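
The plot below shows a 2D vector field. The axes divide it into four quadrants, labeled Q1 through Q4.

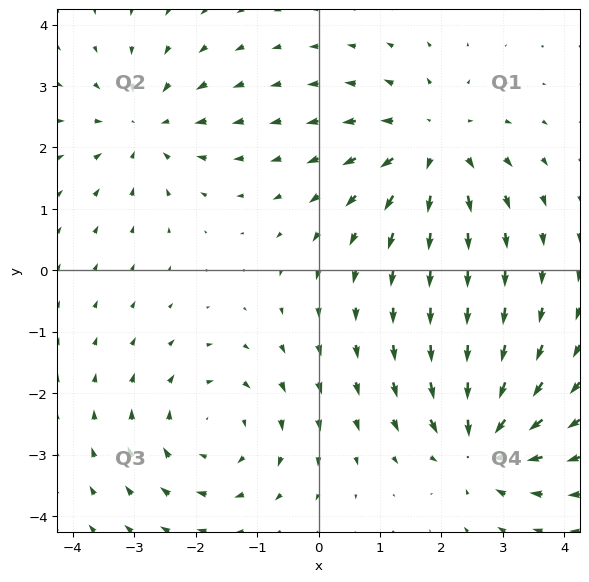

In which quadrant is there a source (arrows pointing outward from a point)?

Q1

The source sits at approximately (1.9, 2.0), which lies in quadrant Q1. The divergence there is about +5, positive as expected for a source.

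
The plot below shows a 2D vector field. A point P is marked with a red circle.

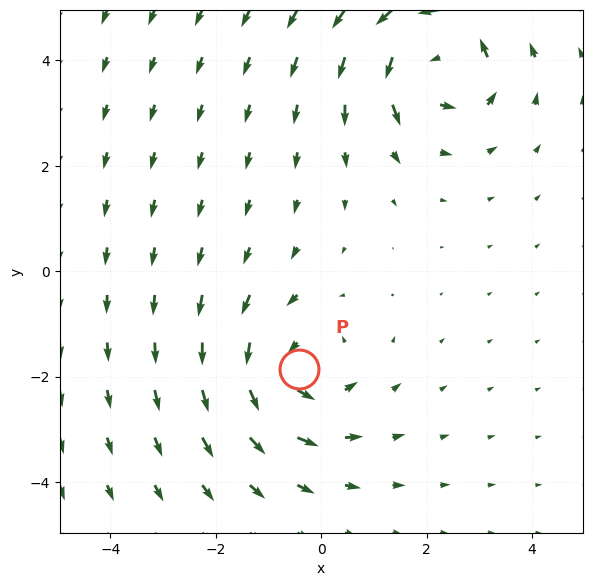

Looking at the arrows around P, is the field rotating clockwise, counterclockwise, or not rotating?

Near P at (-0.4, -1.9) the arrows circulate counterclockwise. The curl (z-component) there is about +4; positive curl means counterclockwise rotation.

counterclockwise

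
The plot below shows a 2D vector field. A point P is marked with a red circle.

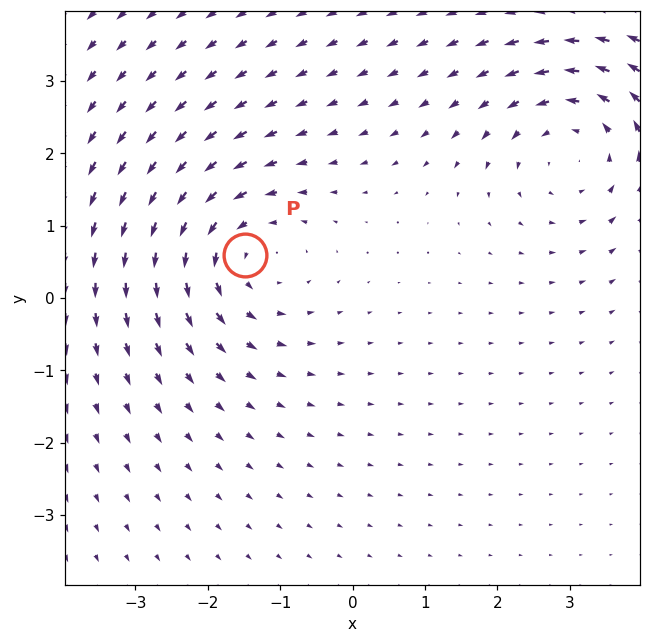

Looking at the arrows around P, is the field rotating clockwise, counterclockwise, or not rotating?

Near P at (-1.5, 0.6) the arrows circulate counterclockwise. The curl (z-component) there is about +4; positive curl means counterclockwise rotation.

counterclockwise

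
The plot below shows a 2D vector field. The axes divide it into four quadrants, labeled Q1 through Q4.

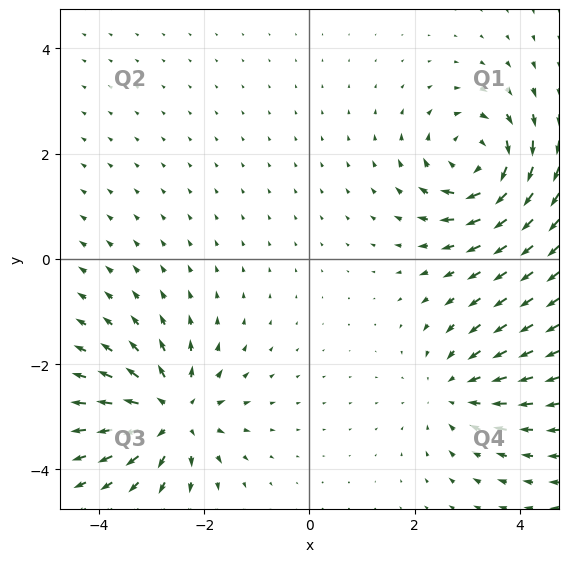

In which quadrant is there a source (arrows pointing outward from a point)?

The source sits at approximately (-2.6, -3.0), which lies in quadrant Q3. The divergence there is about +6, positive as expected for a source.

Q3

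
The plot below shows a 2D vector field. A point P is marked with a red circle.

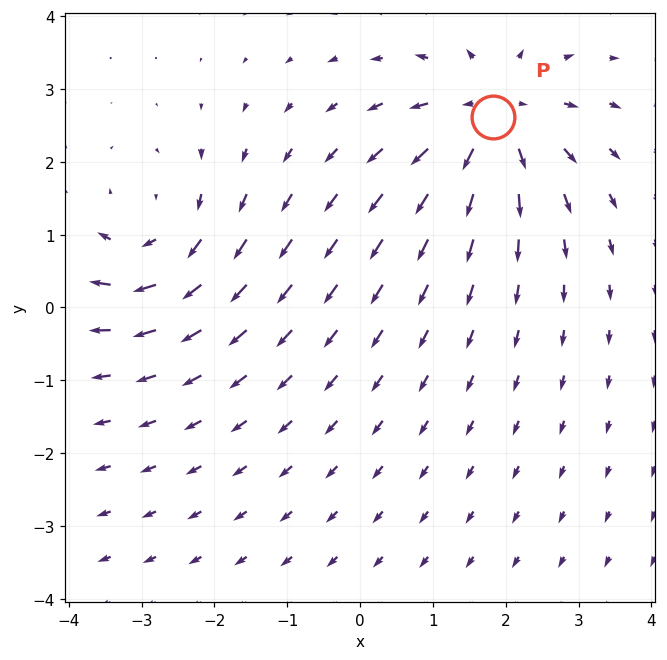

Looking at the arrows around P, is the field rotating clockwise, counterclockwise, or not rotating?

not rotating

Near P at (1.8, 2.6) the arrows show no circulation. The curl there is ≈0.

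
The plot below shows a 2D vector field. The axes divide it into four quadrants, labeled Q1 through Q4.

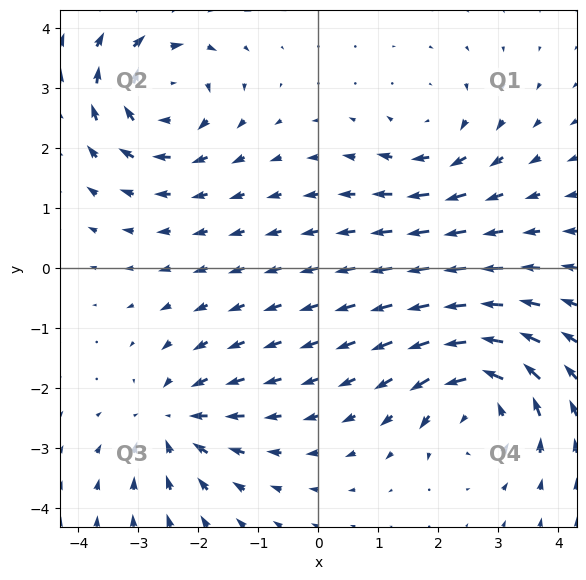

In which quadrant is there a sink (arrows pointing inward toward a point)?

The sink sits at approximately (-2.4, -2.5), which lies in quadrant Q3. The divergence there is about -5, negative as expected for a sink.

Q3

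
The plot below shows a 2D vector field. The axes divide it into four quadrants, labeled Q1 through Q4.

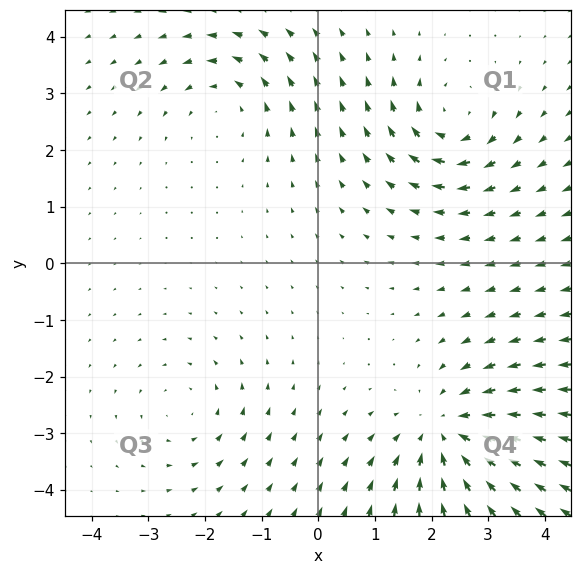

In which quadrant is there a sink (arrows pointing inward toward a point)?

The sink sits at approximately (2.3, -3.0), which lies in quadrant Q4. The divergence there is about -4, negative as expected for a sink.

Q4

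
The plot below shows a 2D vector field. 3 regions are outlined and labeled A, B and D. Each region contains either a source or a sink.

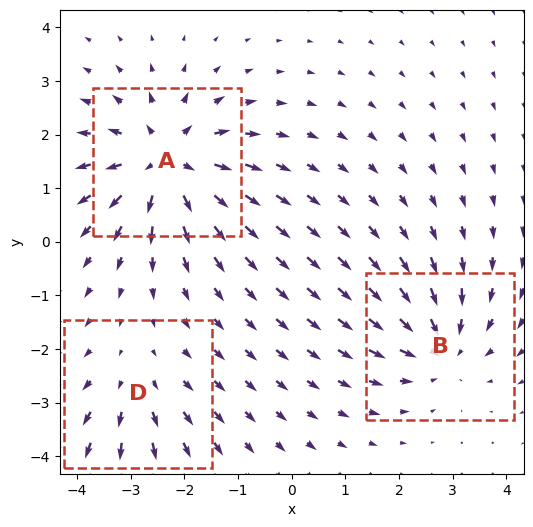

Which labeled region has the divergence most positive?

A

Divergence at each region's feature centre — A: about +5, B: about -4, D: about +2. Region A is most positive.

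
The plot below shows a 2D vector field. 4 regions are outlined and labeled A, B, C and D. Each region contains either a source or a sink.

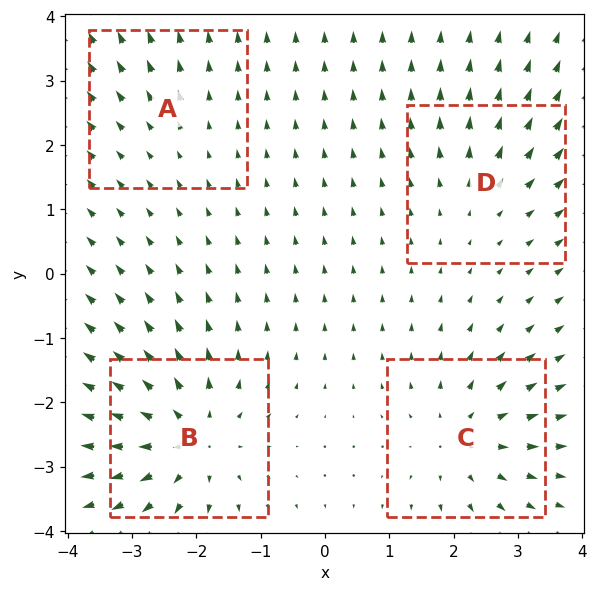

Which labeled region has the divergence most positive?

Divergence at each region's feature centre — A: about +2, B: about +7, C: about +5, D: about +3. Region B is most positive.

B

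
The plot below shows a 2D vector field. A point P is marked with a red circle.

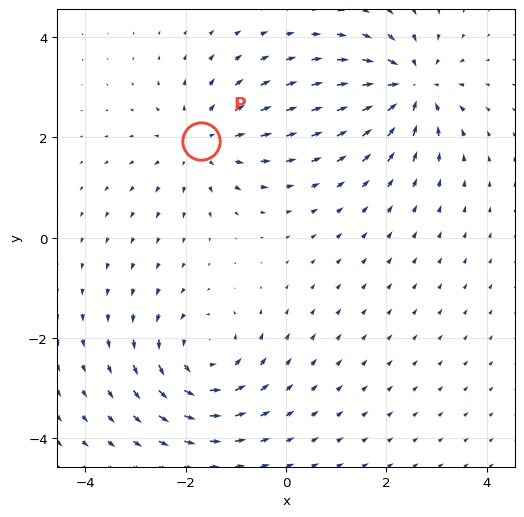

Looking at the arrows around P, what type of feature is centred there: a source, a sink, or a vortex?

At P (-1.7, 1.9) the arrows spread outward. Divergence about +3, curl ≈0 — positive divergence with near-zero curl is a source.

source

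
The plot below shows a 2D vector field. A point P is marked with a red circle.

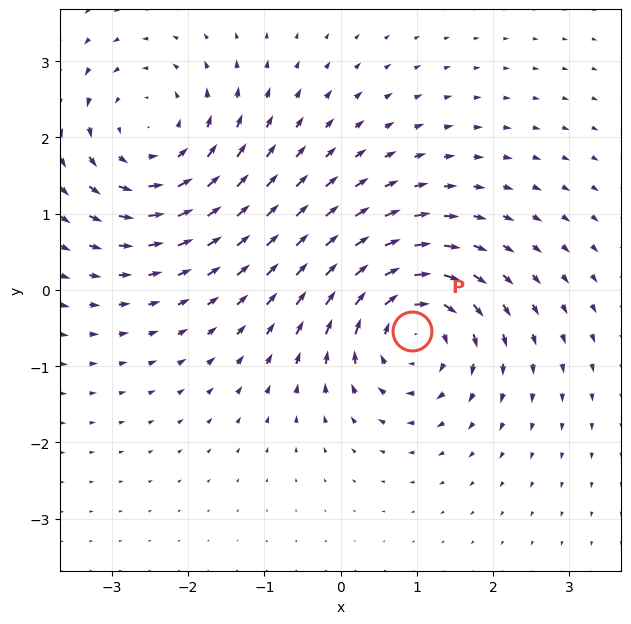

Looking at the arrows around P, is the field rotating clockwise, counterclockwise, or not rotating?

clockwise

Near P at (0.9, -0.5) the arrows circulate clockwise. The curl (z-component) there is about -5; negative curl means clockwise rotation.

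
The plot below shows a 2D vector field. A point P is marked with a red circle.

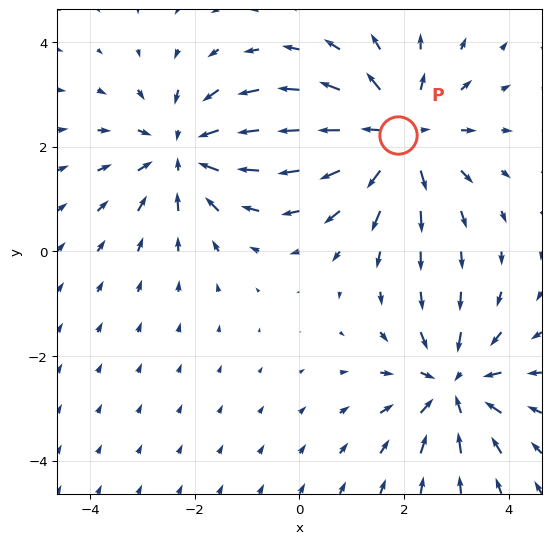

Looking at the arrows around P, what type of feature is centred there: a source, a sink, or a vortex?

At P (1.9, 2.2) the arrows spread outward. Divergence about +5, curl ≈0 — positive divergence with near-zero curl is a source.

source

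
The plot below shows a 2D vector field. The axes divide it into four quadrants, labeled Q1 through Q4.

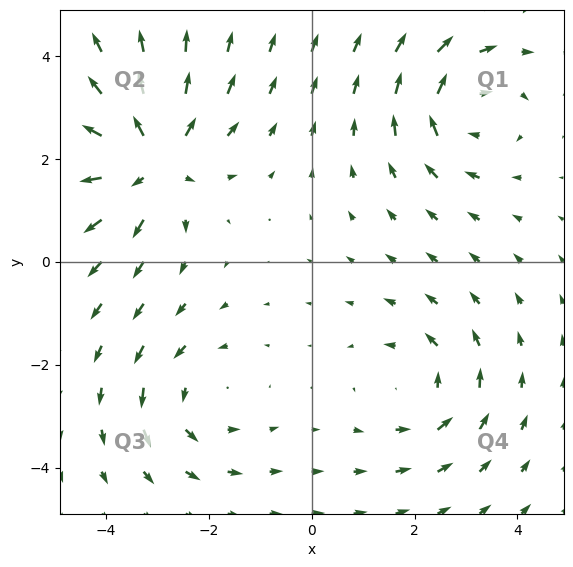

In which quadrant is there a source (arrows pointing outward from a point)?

Q2

The source sits at approximately (-3.1, 2.0), which lies in quadrant Q2. The divergence there is about +4, positive as expected for a source.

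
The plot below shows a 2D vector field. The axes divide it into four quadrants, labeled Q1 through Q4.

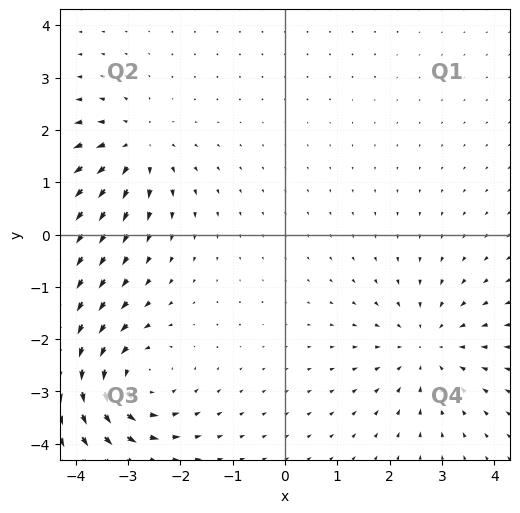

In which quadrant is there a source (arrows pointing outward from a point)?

The source sits at approximately (-2.8, 1.7), which lies in quadrant Q2. The divergence there is about +4, positive as expected for a source.

Q2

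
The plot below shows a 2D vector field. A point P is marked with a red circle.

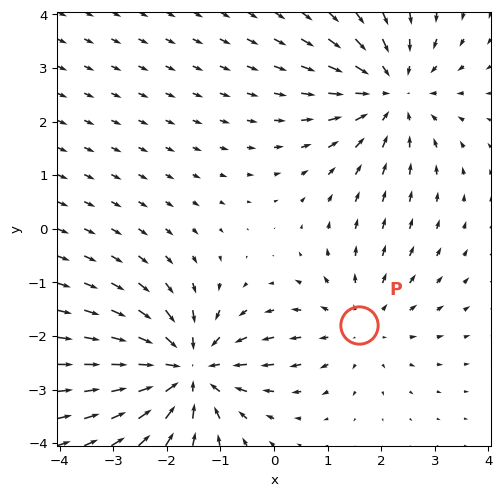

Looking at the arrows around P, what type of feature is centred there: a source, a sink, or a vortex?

At P (1.6, -1.8) the arrows spread outward. Divergence about +2, curl ≈0 — positive divergence with near-zero curl is a source.

source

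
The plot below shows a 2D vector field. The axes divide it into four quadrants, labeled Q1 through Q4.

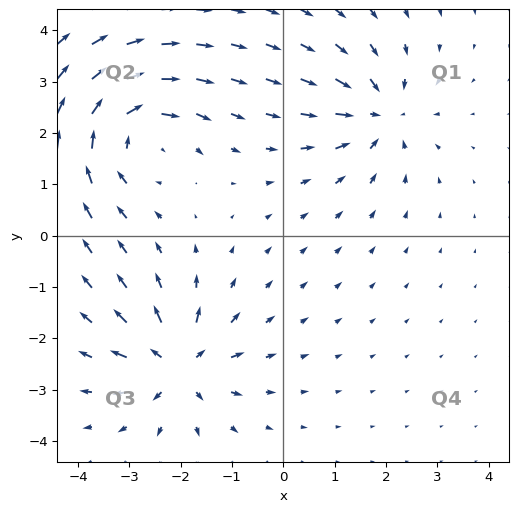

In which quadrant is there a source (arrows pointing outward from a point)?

The source sits at approximately (-2.1, -2.5), which lies in quadrant Q3. The divergence there is about +6, positive as expected for a source.

Q3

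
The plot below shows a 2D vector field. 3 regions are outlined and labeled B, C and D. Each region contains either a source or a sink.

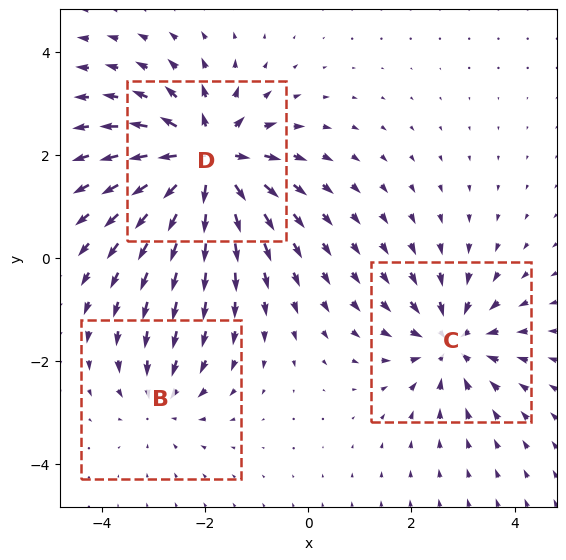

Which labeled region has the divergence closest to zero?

B

Divergence at each region's feature centre — B: about -2, C: about -4, D: about +6. Region B is closest to zero.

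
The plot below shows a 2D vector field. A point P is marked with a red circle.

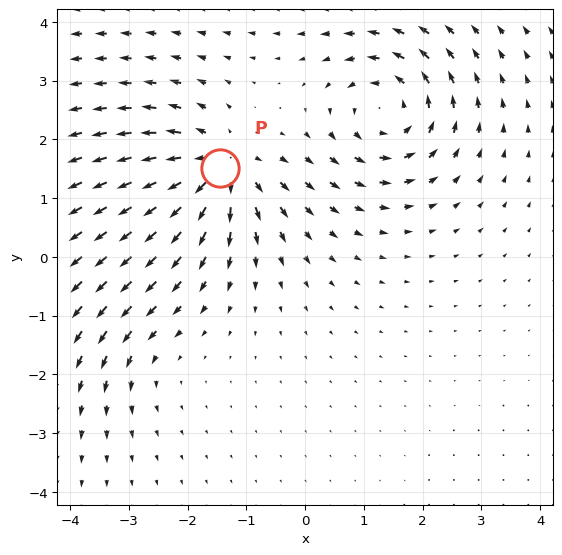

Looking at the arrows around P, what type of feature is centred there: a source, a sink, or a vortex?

source

At P (-1.5, 1.5) the arrows spread outward. Divergence about +7, curl ≈0 — positive divergence with near-zero curl is a source.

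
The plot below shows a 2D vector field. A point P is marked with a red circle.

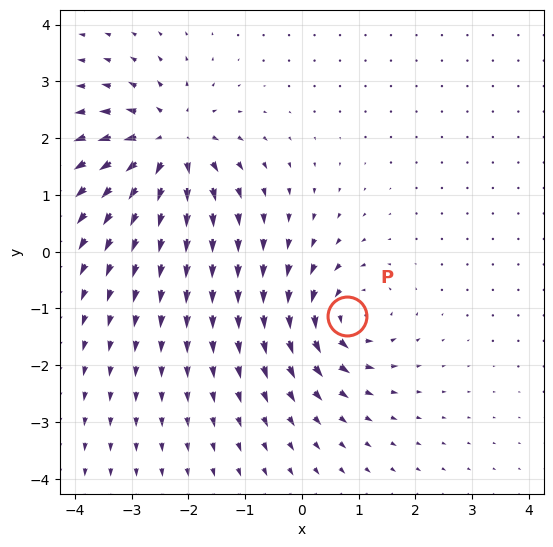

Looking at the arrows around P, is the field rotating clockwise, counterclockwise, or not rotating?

Near P at (0.8, -1.1) the arrows circulate counterclockwise. The curl (z-component) there is about +5; positive curl means counterclockwise rotation.

counterclockwise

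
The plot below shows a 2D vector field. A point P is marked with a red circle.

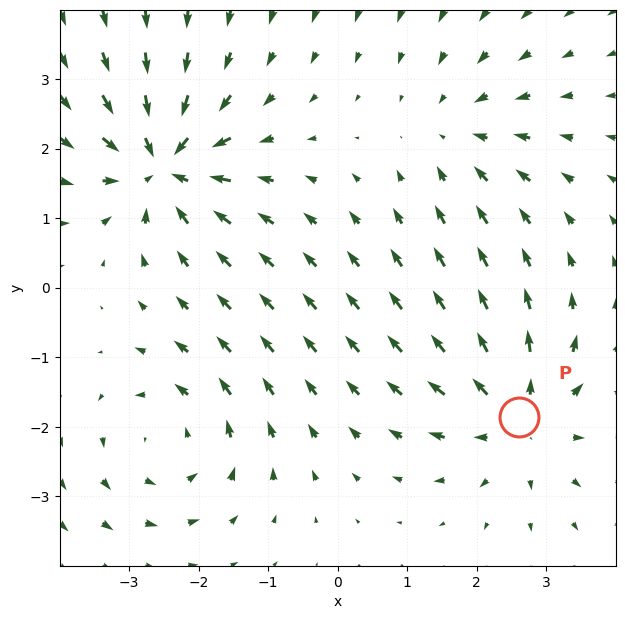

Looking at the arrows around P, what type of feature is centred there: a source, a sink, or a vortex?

At P (2.6, -1.9) the arrows spread outward. Divergence about +4, curl ≈0 — positive divergence with near-zero curl is a source.

source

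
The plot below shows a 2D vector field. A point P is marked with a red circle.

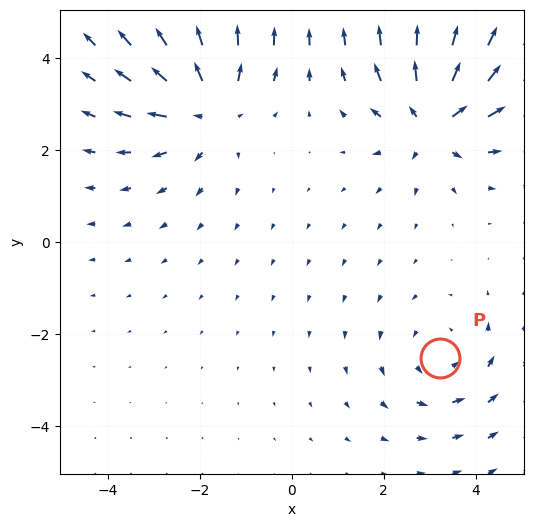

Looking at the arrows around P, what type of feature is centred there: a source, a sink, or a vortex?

vortex

At P (3.2, -2.5) the arrows circulate counterclockwise. Divergence ≈0, curl about +2 — near-zero divergence with nonzero curl is a vortex.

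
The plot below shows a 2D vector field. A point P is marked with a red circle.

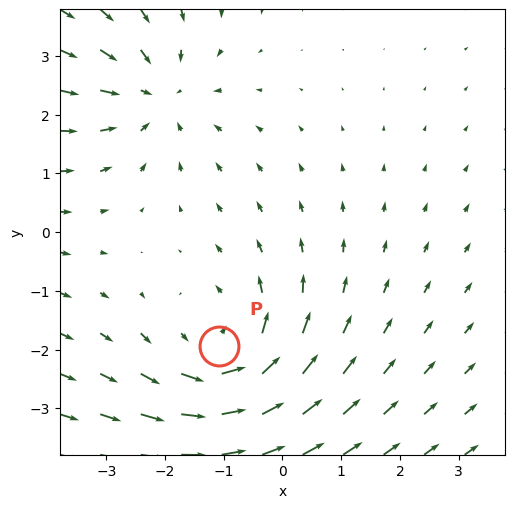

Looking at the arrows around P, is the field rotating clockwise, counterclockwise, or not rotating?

Near P at (-1.1, -1.9) the arrows circulate counterclockwise. The curl (z-component) there is about +3; positive curl means counterclockwise rotation.

counterclockwise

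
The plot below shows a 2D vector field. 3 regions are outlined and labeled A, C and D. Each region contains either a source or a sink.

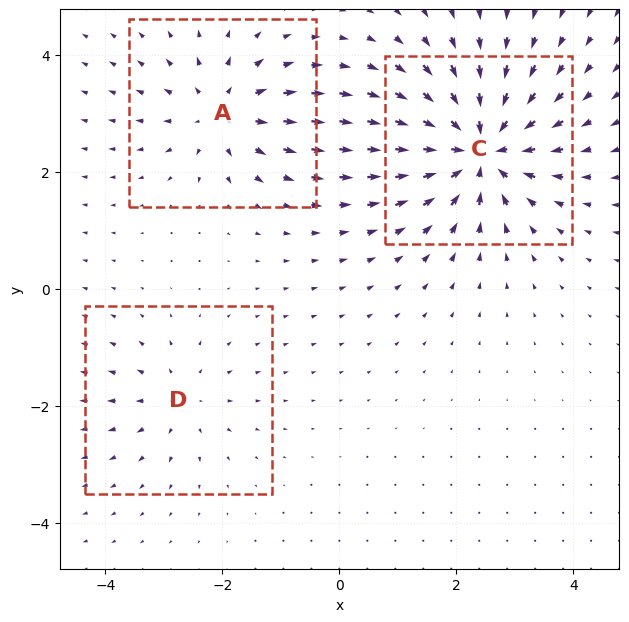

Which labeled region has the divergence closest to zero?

D

Divergence at each region's feature centre — A: about +4, C: about -6, D: about +2. Region D is closest to zero.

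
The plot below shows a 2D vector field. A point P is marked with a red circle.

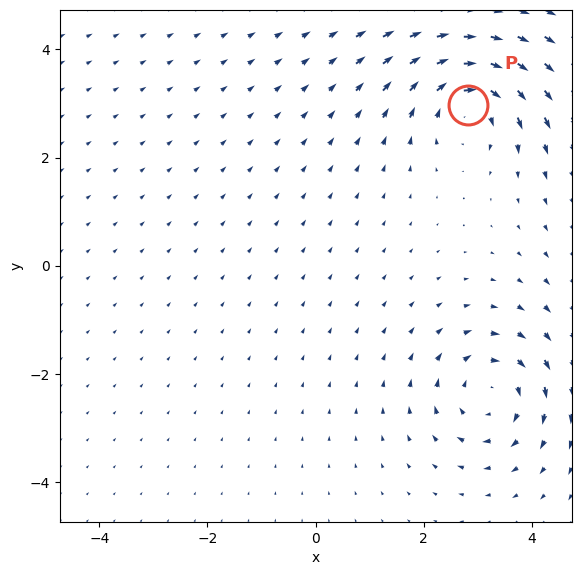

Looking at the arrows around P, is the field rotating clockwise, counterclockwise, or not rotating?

Near P at (2.8, 3.0) the arrows circulate clockwise. The curl (z-component) there is about -6; negative curl means clockwise rotation.

clockwise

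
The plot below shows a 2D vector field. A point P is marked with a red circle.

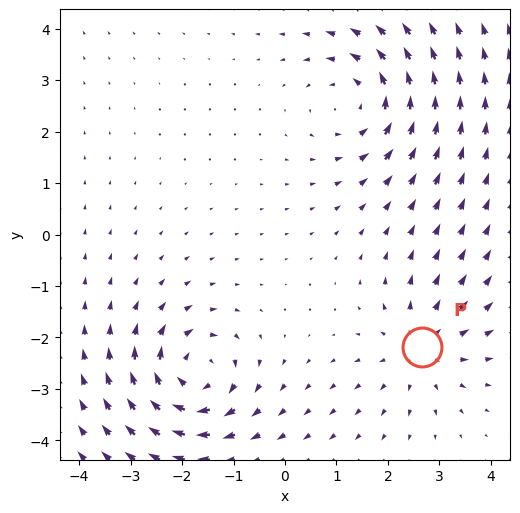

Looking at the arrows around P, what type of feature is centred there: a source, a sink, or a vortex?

At P (2.7, -2.2) the arrows spread outward. Divergence about +4, curl ≈0 — positive divergence with near-zero curl is a source.

source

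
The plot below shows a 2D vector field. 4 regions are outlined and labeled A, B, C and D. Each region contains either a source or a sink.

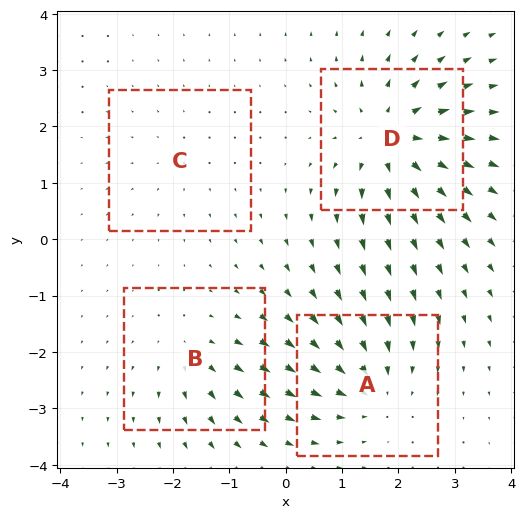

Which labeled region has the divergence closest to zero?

Divergence at each region's feature centre — A: about -5, B: about +4, C: about +2, D: about +7. Region C is closest to zero.

C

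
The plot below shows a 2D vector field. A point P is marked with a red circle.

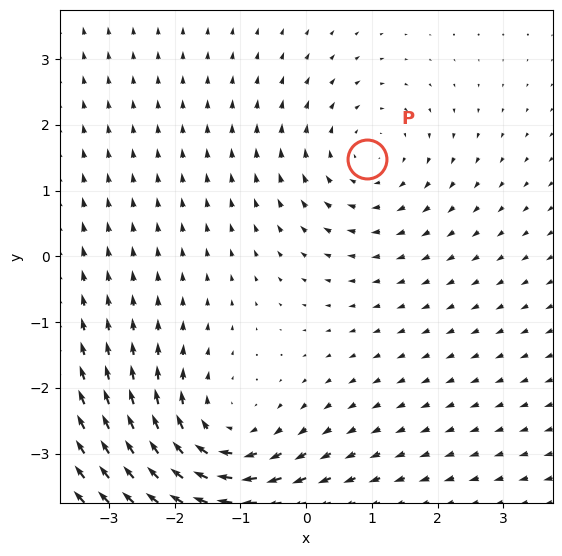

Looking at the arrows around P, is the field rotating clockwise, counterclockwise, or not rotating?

clockwise

Near P at (0.9, 1.5) the arrows circulate clockwise. The curl (z-component) there is about -2; negative curl means clockwise rotation.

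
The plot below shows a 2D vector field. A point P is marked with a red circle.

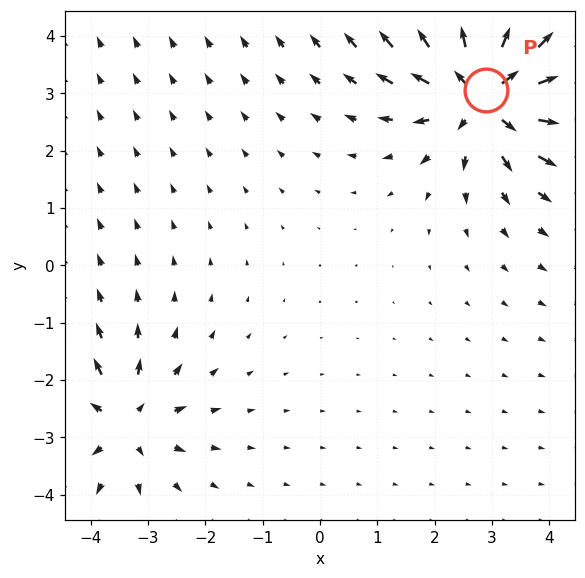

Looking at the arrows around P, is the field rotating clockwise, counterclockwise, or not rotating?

Near P at (2.9, 3.1) the arrows show no circulation. The curl there is ≈0.

not rotating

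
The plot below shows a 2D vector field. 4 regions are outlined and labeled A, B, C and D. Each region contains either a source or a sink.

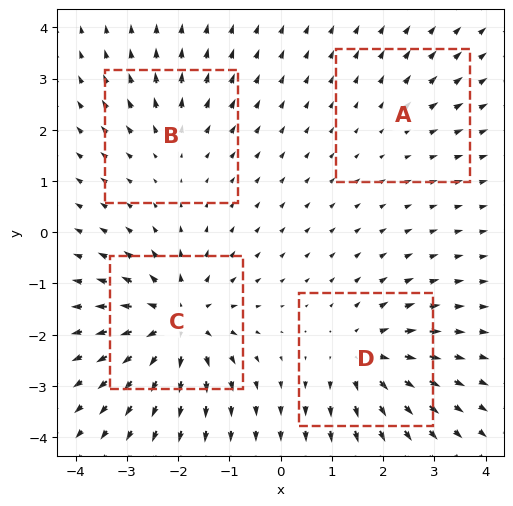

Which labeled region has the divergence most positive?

C

Divergence at each region's feature centre — A: about +2, B: about +3, C: about +7, D: about +5. Region C is most positive.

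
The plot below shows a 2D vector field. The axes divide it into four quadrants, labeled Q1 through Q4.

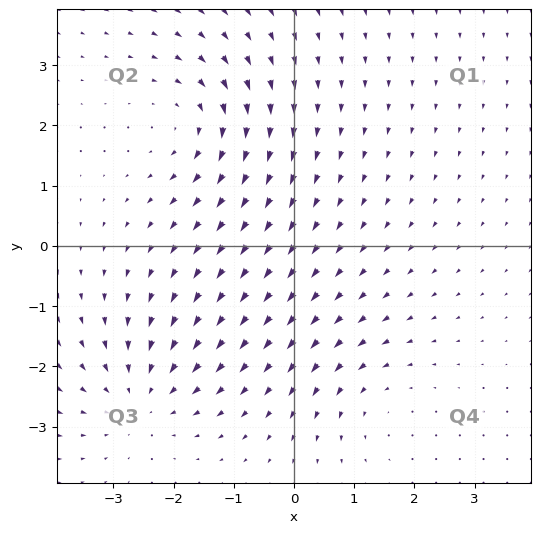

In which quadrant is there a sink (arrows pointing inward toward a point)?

The sink sits at approximately (-2.6, -2.5), which lies in quadrant Q3. The divergence there is about -3, negative as expected for a sink.

Q3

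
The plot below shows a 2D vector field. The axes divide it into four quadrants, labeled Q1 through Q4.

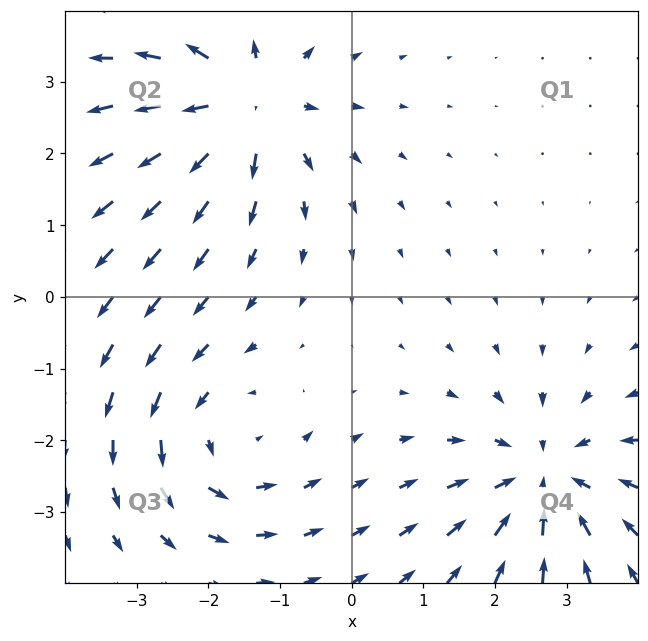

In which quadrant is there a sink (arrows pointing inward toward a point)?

The sink sits at approximately (2.7, -2.5), which lies in quadrant Q4. The divergence there is about -5, negative as expected for a sink.

Q4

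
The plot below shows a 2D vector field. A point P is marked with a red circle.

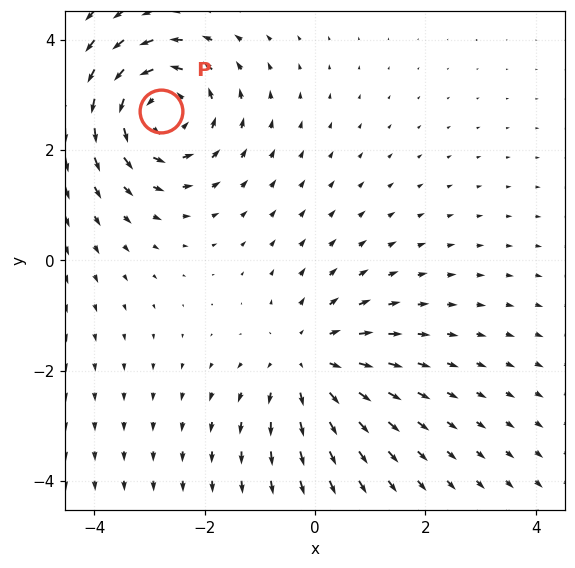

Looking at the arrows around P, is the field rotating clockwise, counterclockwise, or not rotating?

Near P at (-2.8, 2.7) the arrows circulate counterclockwise. The curl (z-component) there is about +4; positive curl means counterclockwise rotation.

counterclockwise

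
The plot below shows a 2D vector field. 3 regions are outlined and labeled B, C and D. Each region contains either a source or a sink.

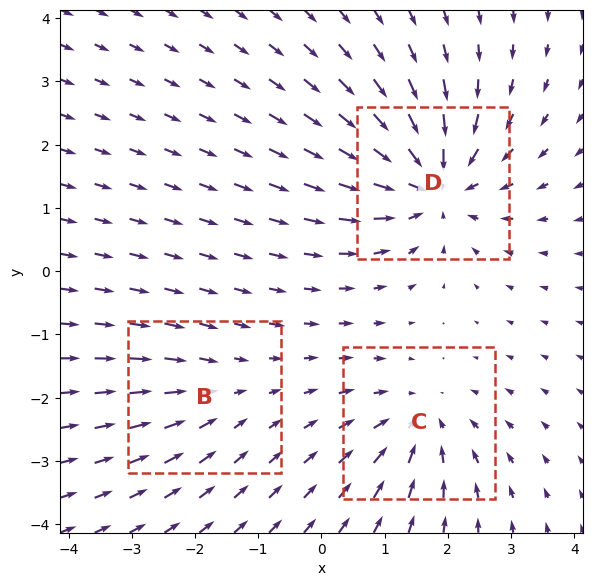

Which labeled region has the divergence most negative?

Divergence at each region's feature centre — B: about -2, C: about -3, D: about -5. Region D is most negative.

D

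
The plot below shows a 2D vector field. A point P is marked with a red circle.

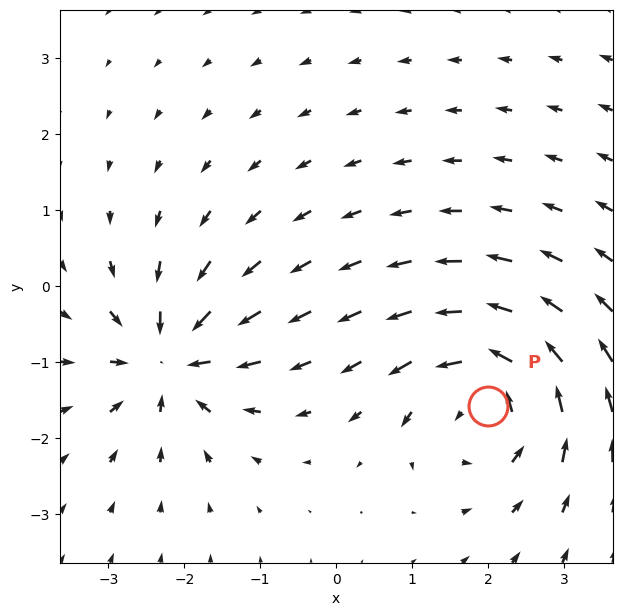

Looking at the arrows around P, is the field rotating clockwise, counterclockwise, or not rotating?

counterclockwise

Near P at (2.0, -1.6) the arrows circulate counterclockwise. The curl (z-component) there is about +6; positive curl means counterclockwise rotation.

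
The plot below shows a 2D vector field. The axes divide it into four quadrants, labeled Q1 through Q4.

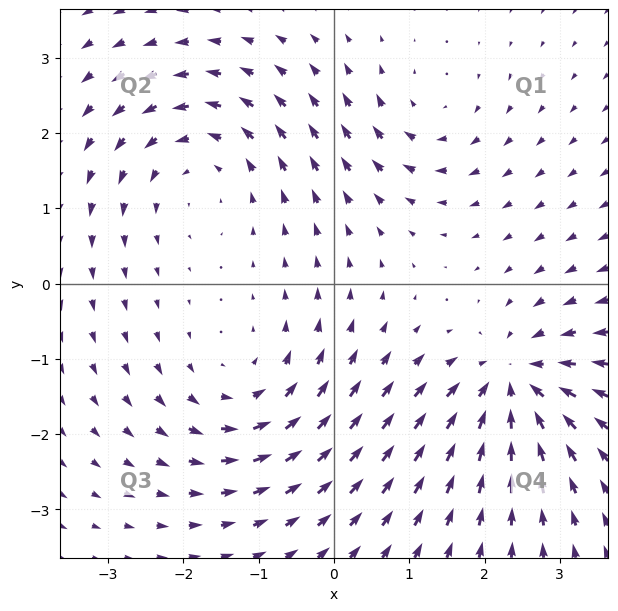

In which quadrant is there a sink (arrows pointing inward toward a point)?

Q4

The sink sits at approximately (2.4, -1.3), which lies in quadrant Q4. The divergence there is about -6, negative as expected for a sink.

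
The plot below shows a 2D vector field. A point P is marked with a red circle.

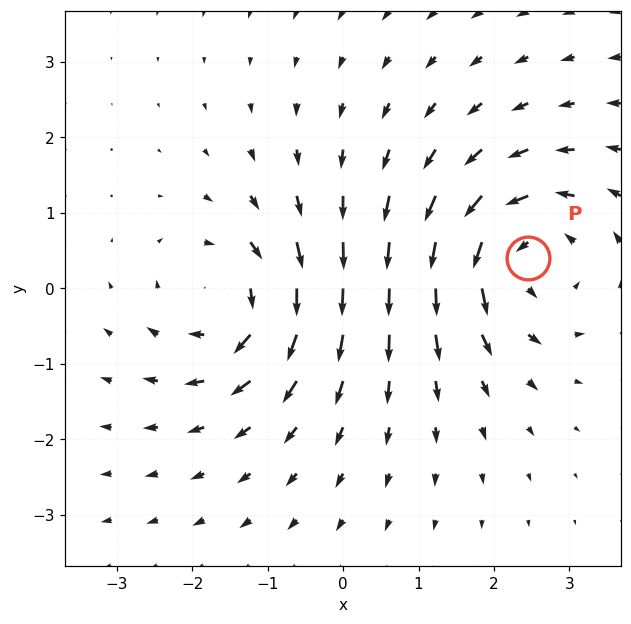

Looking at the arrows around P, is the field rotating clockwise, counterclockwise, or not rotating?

counterclockwise

Near P at (2.5, 0.4) the arrows circulate counterclockwise. The curl (z-component) there is about +4; positive curl means counterclockwise rotation.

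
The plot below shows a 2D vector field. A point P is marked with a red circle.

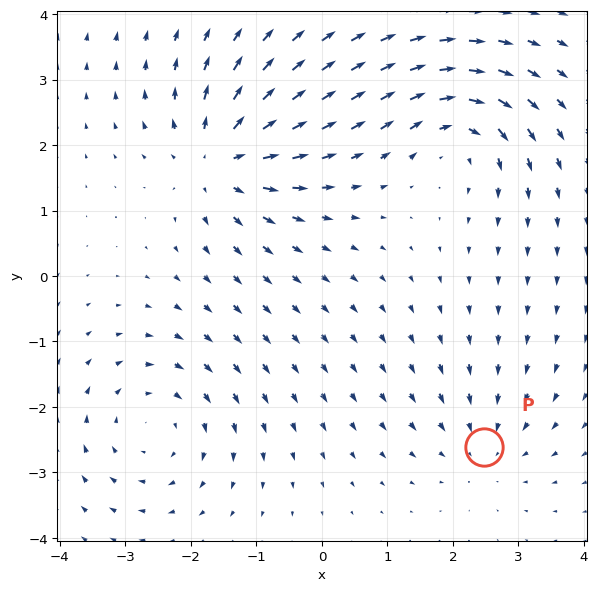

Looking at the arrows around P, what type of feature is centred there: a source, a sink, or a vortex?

At P (2.5, -2.6) the arrows converge inward. Divergence about -3, curl ≈0 — negative divergence with near-zero curl is a sink.

sink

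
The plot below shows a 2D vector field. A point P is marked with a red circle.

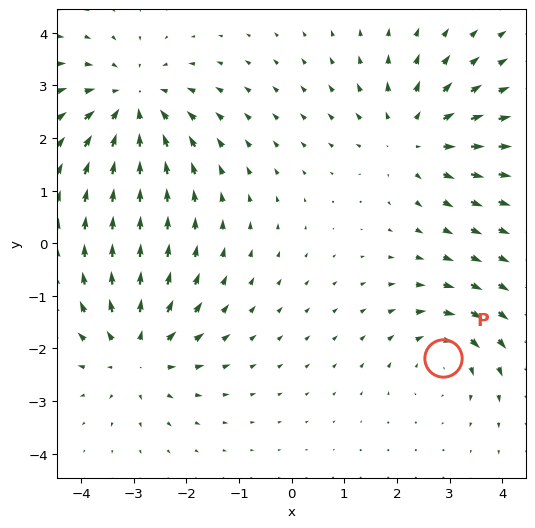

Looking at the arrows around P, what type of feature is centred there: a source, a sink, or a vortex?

At P (2.9, -2.2) the arrows circulate clockwise. Divergence ≈0, curl about -4 — near-zero divergence with nonzero curl is a vortex.

vortex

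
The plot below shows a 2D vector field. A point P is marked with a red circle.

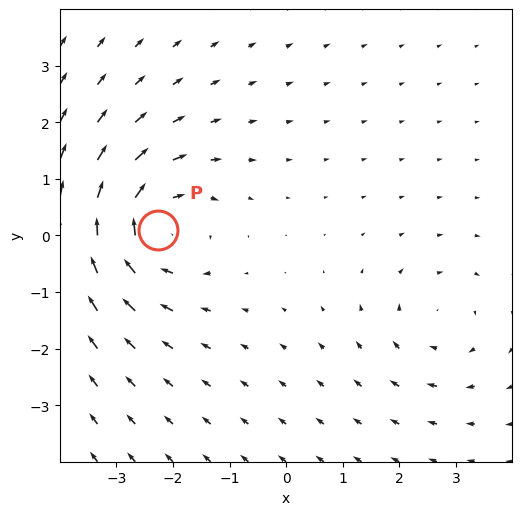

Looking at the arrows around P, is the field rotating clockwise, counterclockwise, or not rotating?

clockwise

Near P at (-2.3, 0.1) the arrows circulate clockwise. The curl (z-component) there is about -4; negative curl means clockwise rotation.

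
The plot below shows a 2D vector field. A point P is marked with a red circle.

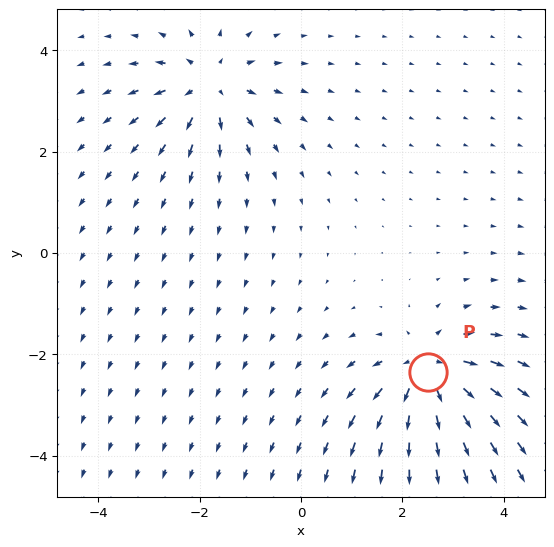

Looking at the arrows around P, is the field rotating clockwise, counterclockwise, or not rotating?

not rotating

Near P at (2.5, -2.3) the arrows show no circulation. The curl there is ≈0.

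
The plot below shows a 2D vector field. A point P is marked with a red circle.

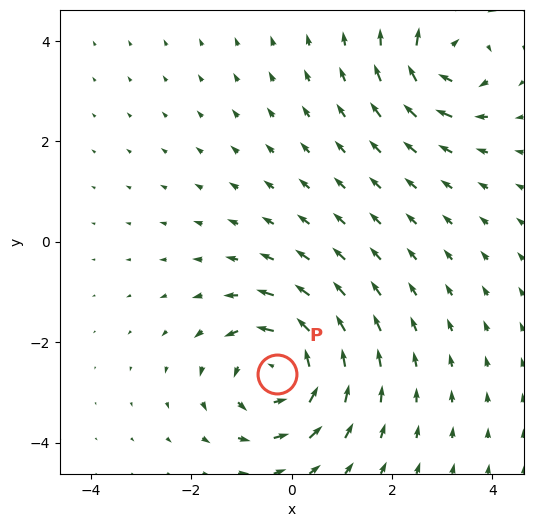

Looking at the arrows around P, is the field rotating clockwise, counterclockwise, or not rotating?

counterclockwise

Near P at (-0.3, -2.6) the arrows circulate counterclockwise. The curl (z-component) there is about +5; positive curl means counterclockwise rotation.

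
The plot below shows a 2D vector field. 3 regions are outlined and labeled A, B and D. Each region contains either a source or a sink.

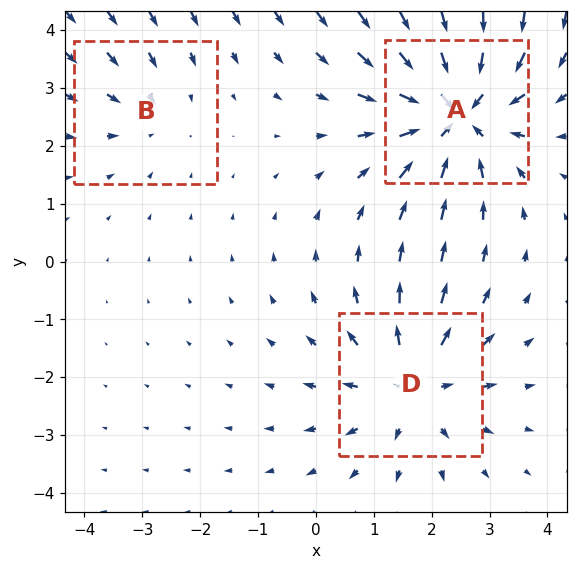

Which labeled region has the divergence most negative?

A

Divergence at each region's feature centre — A: about -5, B: about -2, D: about +3. Region A is most negative.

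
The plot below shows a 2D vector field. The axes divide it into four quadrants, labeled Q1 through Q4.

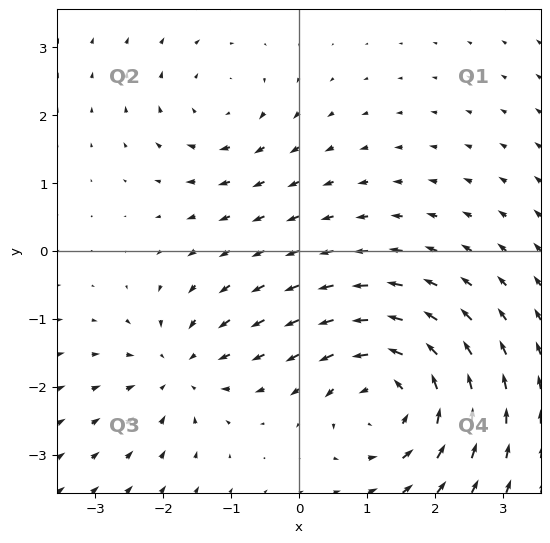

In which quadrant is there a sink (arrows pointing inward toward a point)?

The sink sits at approximately (-1.7, -1.7), which lies in quadrant Q3. The divergence there is about -4, negative as expected for a sink.

Q3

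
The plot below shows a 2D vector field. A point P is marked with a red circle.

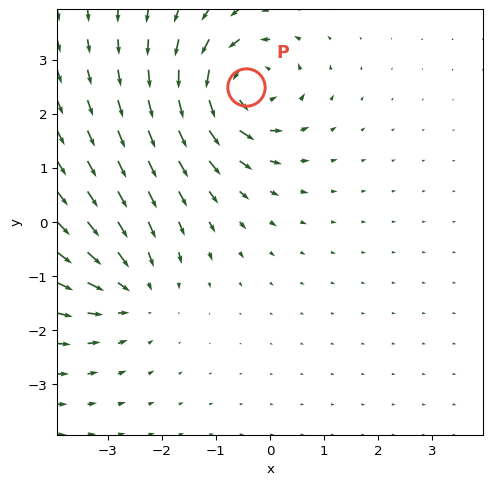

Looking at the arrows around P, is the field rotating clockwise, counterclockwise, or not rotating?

Near P at (-0.4, 2.5) the arrows circulate counterclockwise. The curl (z-component) there is about +6; positive curl means counterclockwise rotation.

counterclockwise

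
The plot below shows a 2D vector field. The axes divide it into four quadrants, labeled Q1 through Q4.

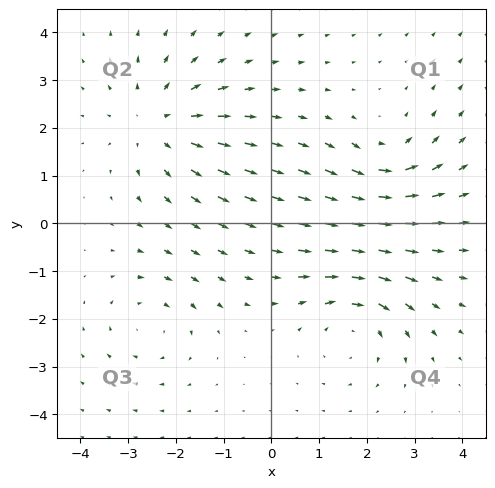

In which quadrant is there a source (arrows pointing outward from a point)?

Q2

The source sits at approximately (-2.4, 2.1), which lies in quadrant Q2. The divergence there is about +3, positive as expected for a source.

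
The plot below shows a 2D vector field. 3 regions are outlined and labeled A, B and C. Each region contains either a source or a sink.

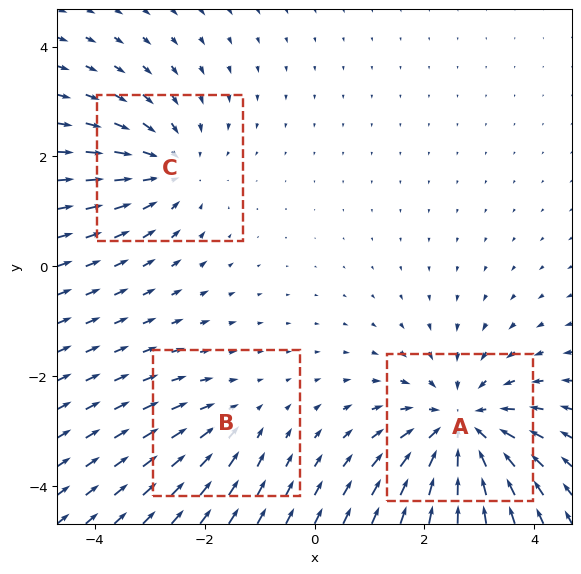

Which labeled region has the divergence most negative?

Divergence at each region's feature centre — A: about -4, B: about -2, C: about -3. Region A is most negative.

A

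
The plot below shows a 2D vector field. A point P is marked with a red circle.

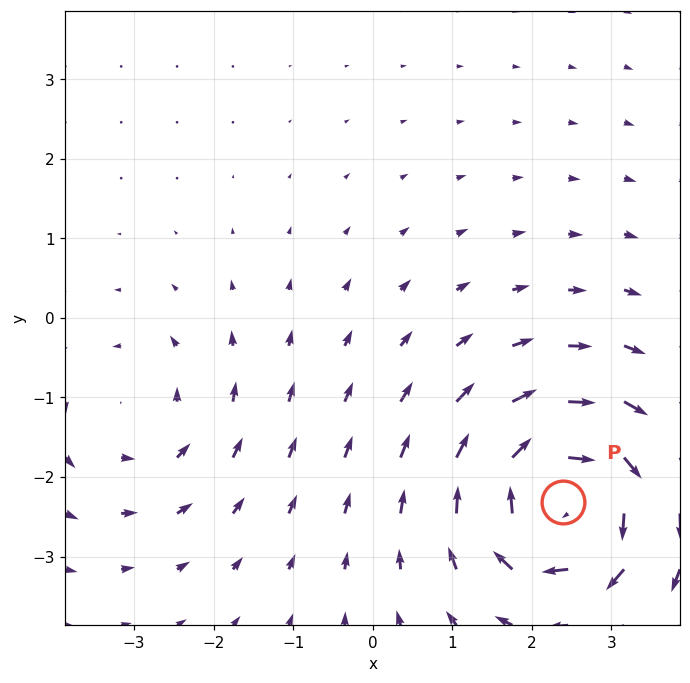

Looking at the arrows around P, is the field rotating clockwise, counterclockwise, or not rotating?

clockwise

Near P at (2.4, -2.3) the arrows circulate clockwise. The curl (z-component) there is about -7; negative curl means clockwise rotation.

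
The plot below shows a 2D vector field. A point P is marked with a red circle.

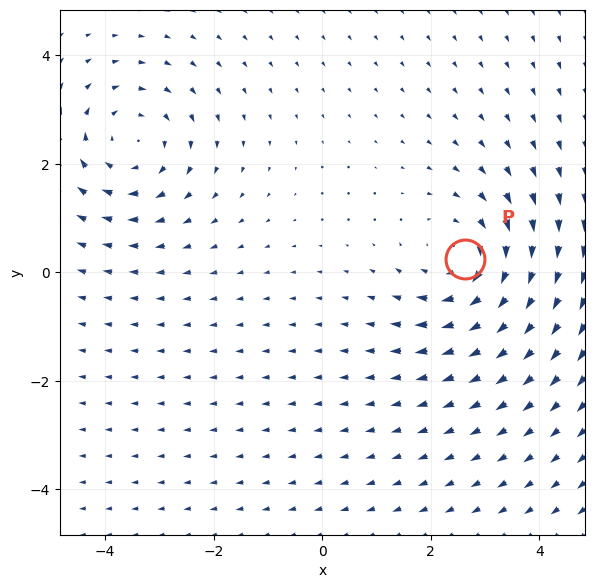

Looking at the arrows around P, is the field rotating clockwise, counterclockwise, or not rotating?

Near P at (2.6, 0.2) the arrows circulate clockwise. The curl (z-component) there is about -4; negative curl means clockwise rotation.

clockwise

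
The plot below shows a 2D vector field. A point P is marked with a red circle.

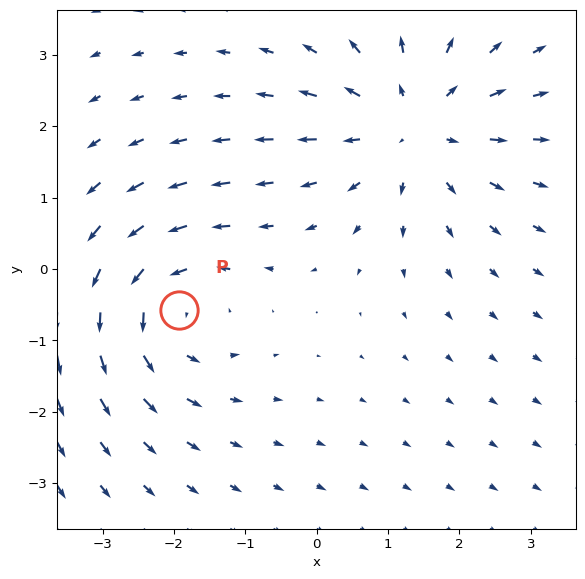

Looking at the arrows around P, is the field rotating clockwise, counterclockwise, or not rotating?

Near P at (-1.9, -0.6) the arrows circulate counterclockwise. The curl (z-component) there is about +3; positive curl means counterclockwise rotation.

counterclockwise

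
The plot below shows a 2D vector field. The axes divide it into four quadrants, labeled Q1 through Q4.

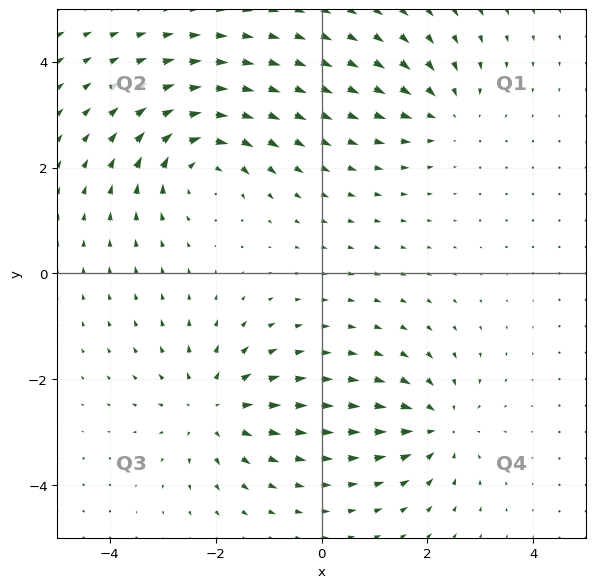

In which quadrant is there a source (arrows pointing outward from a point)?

The source sits at approximately (-2.0, -2.6), which lies in quadrant Q3. The divergence there is about +4, positive as expected for a source.

Q3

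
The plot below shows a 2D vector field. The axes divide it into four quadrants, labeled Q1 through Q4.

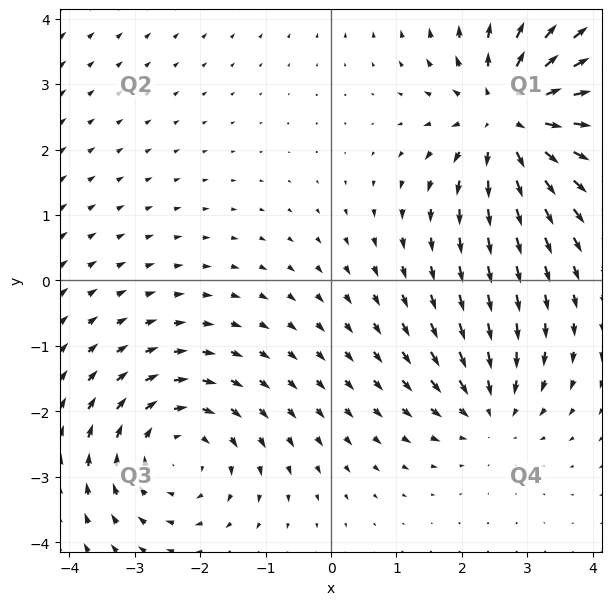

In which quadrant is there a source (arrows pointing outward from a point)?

The source sits at approximately (2.7, 2.5), which lies in quadrant Q1. The divergence there is about +5, positive as expected for a source.

Q1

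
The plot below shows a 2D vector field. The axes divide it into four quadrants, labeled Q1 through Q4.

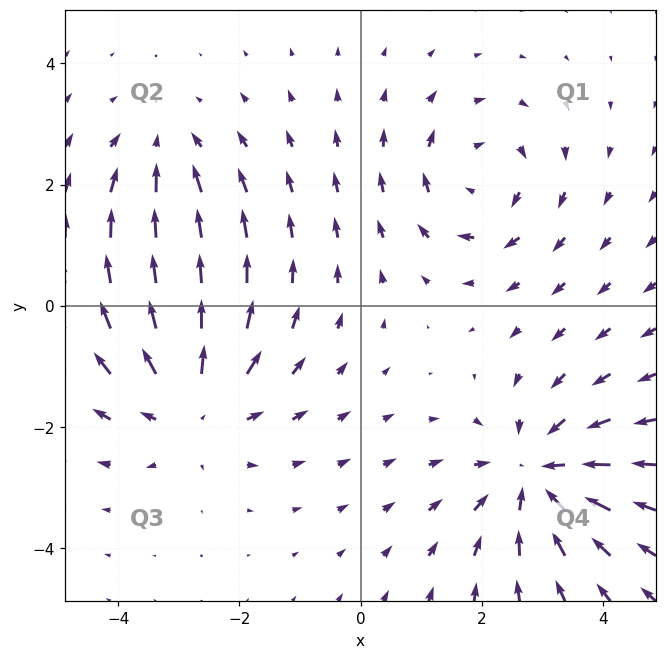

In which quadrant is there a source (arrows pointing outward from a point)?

Q3

The source sits at approximately (-2.8, -1.6), which lies in quadrant Q3. The divergence there is about +4, positive as expected for a source.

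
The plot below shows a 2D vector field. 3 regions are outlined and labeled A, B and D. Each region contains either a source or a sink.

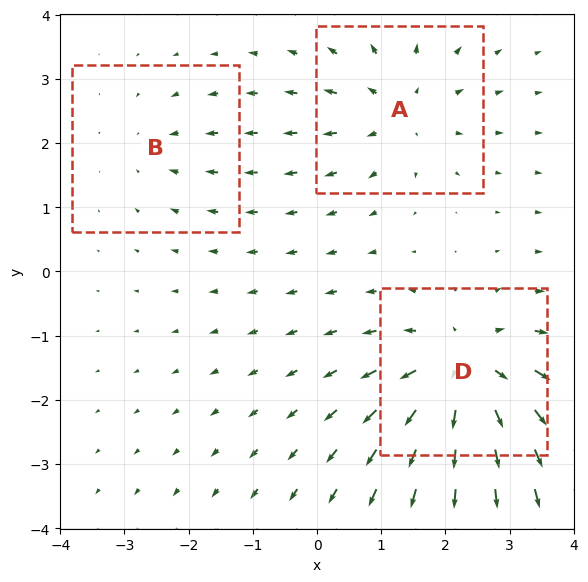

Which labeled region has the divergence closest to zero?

B

Divergence at each region's feature centre — A: about +3, B: about -2, D: about +5. Region B is closest to zero.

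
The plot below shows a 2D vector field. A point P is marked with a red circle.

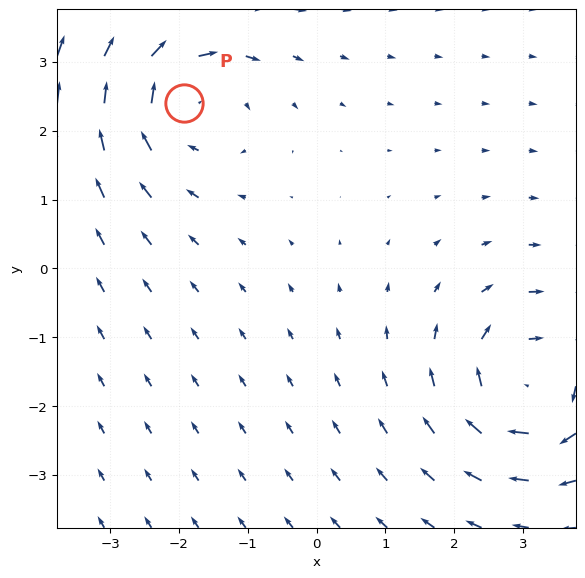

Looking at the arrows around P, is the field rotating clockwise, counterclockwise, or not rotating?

Near P at (-1.9, 2.4) the arrows circulate clockwise. The curl (z-component) there is about -3; negative curl means clockwise rotation.

clockwise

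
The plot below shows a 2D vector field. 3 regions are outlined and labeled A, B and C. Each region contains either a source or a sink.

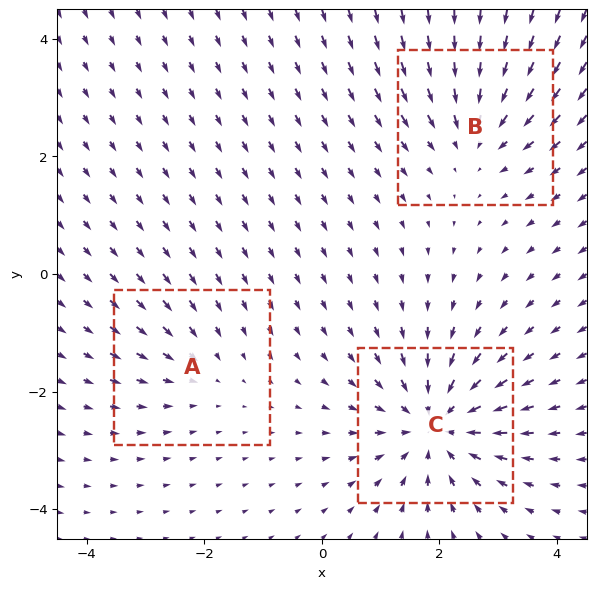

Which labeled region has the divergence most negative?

Divergence at each region's feature centre — A: about -2, B: about -3, C: about -5. Region C is most negative.

C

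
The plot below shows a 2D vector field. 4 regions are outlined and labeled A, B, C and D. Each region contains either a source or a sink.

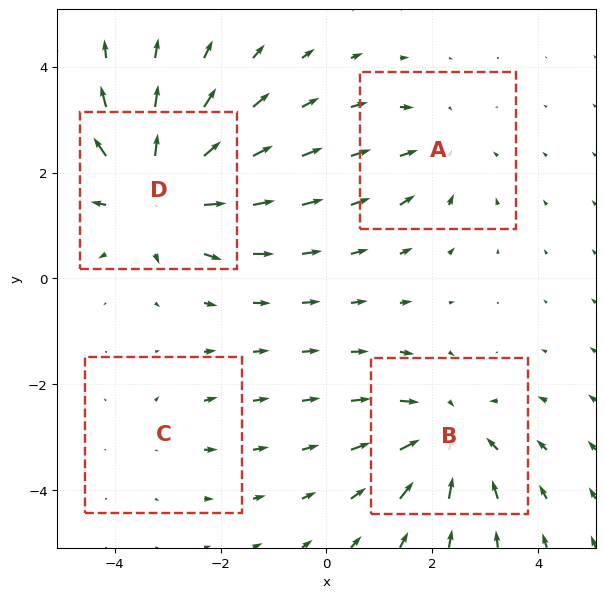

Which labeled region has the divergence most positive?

Divergence at each region's feature centre — A: about -3, B: about -5, C: about +2, D: about +6. Region D is most positive.

D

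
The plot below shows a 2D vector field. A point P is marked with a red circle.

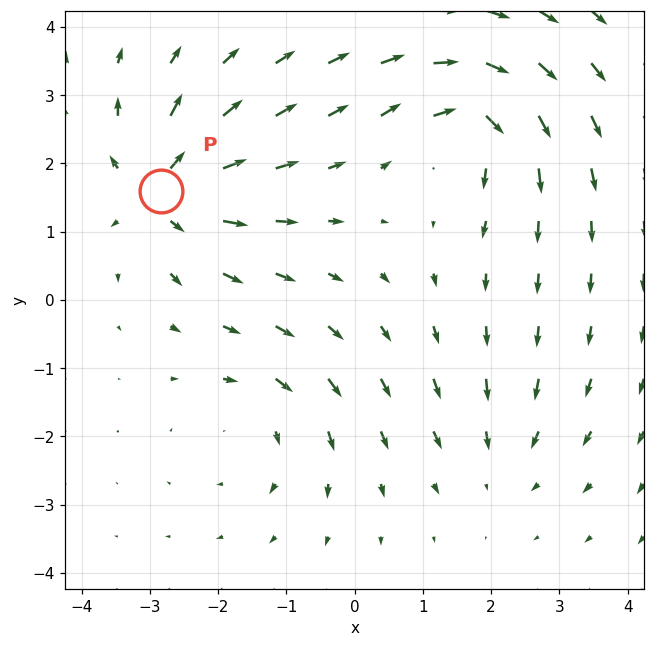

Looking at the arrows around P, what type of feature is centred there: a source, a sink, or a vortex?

source

At P (-2.8, 1.6) the arrows spread outward. Divergence about +6, curl ≈0 — positive divergence with near-zero curl is a source.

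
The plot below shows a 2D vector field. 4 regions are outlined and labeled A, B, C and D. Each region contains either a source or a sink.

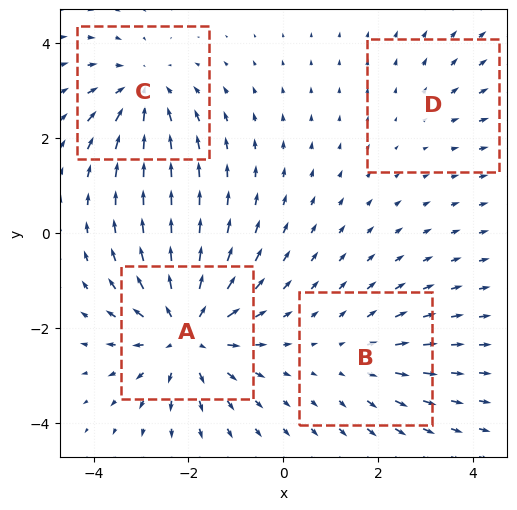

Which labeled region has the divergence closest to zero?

Divergence at each region's feature centre — A: about +6, B: about +3, C: about -4, D: about +2. Region D is closest to zero.

D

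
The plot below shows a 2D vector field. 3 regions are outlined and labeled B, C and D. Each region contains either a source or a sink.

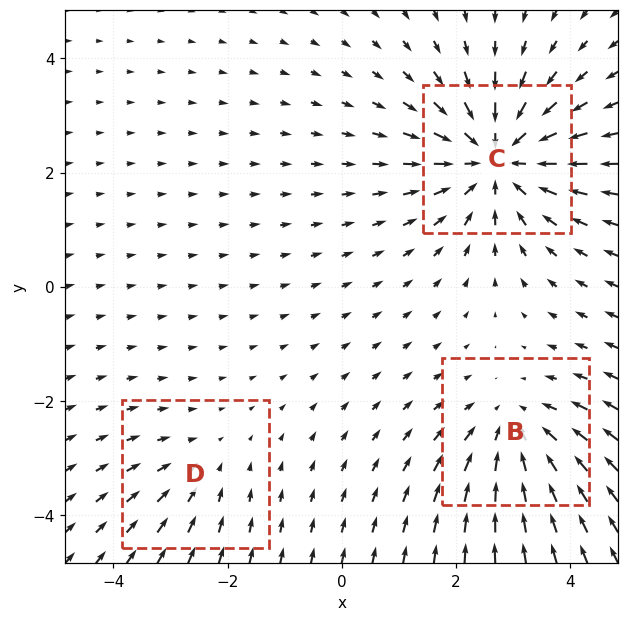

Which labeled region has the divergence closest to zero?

D

Divergence at each region's feature centre — B: about -3, C: about -5, D: about -2. Region D is closest to zero.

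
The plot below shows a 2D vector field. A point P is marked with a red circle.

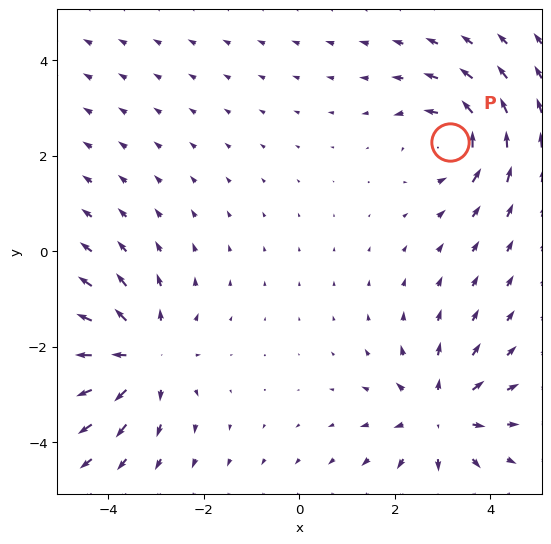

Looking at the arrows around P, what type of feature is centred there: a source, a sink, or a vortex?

At P (3.1, 2.3) the arrows circulate counterclockwise. Divergence ≈0, curl about +5 — near-zero divergence with nonzero curl is a vortex.

vortex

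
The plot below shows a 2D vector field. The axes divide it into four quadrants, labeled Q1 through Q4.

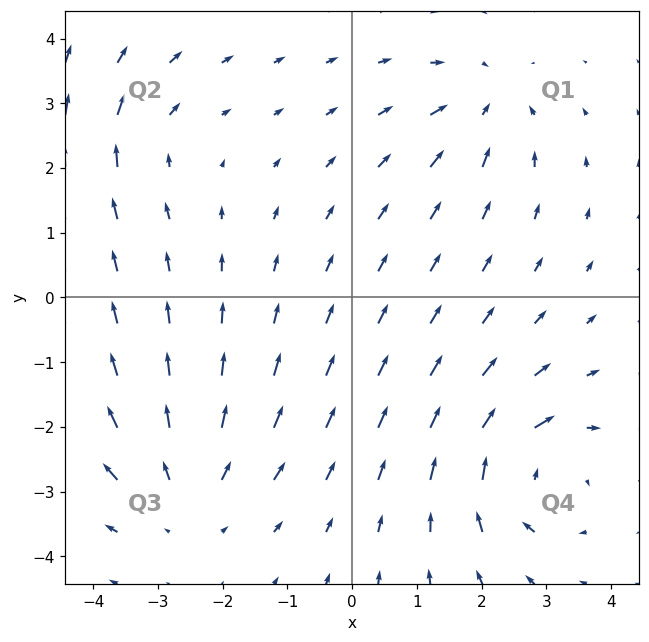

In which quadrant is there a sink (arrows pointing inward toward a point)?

The sink sits at approximately (2.1, 3.0), which lies in quadrant Q1. The divergence there is about -5, negative as expected for a sink.

Q1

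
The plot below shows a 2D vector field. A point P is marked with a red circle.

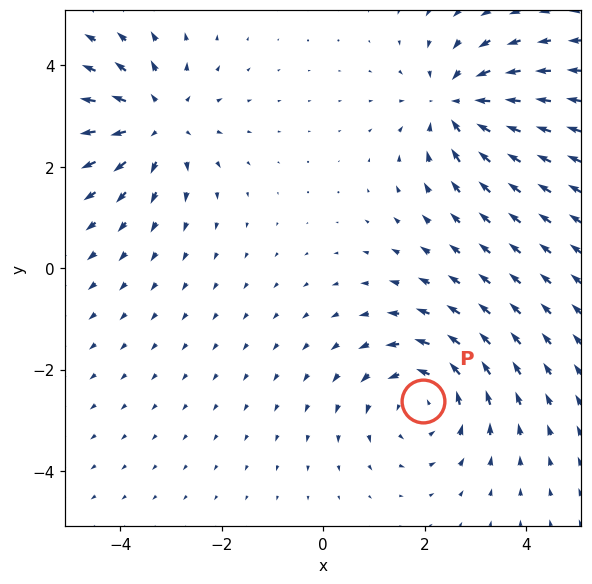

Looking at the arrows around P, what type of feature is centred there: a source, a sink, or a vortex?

vortex

At P (2.0, -2.6) the arrows circulate counterclockwise. Divergence ≈0, curl about +4 — near-zero divergence with nonzero curl is a vortex.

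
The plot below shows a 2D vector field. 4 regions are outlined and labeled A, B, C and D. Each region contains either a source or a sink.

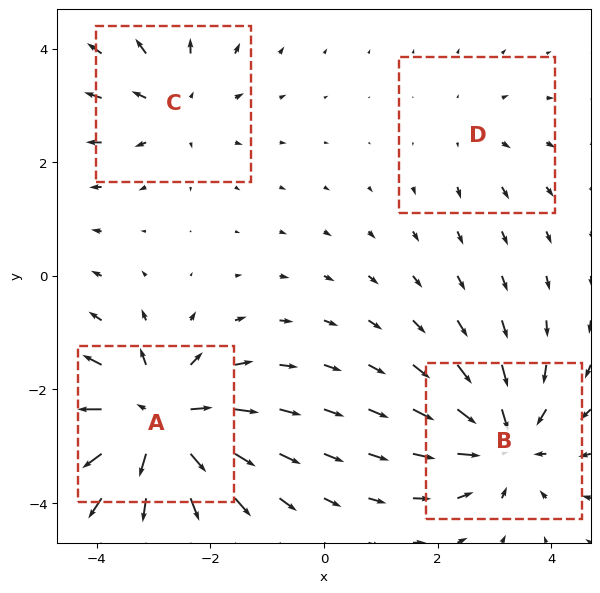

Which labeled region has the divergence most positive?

Divergence at each region's feature centre — A: about +7, B: about -5, C: about +3, D: about +2. Region A is most positive.

A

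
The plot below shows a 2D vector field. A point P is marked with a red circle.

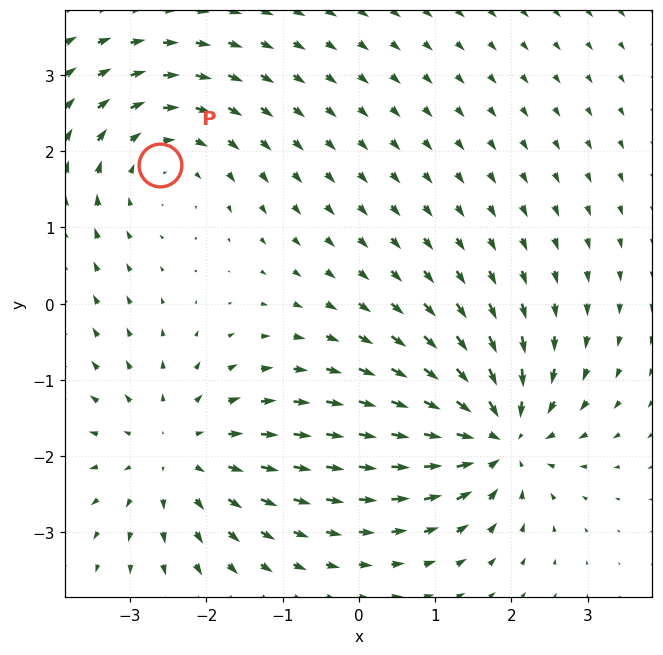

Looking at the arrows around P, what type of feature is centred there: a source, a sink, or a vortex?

vortex

At P (-2.6, 1.8) the arrows circulate clockwise. Divergence ≈0, curl about -3 — near-zero divergence with nonzero curl is a vortex.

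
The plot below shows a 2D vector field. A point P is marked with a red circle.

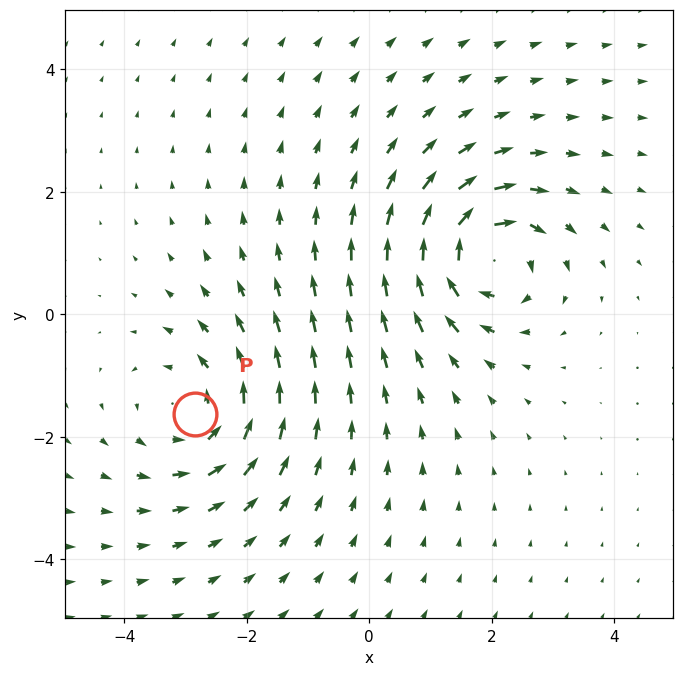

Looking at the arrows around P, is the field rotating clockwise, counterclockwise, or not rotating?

counterclockwise

Near P at (-2.8, -1.6) the arrows circulate counterclockwise. The curl (z-component) there is about +4; positive curl means counterclockwise rotation.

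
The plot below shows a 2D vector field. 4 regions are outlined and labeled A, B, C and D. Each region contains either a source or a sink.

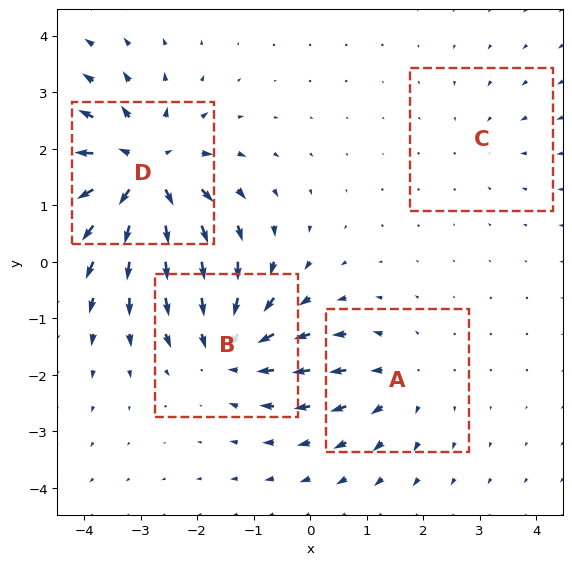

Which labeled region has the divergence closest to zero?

Divergence at each region's feature centre — A: about +3, B: about -5, C: about -2, D: about +8. Region C is closest to zero.

C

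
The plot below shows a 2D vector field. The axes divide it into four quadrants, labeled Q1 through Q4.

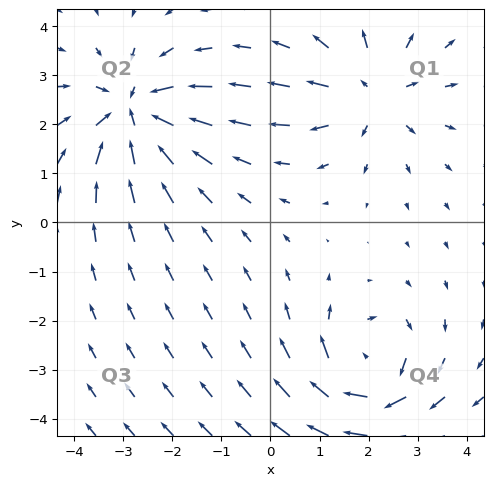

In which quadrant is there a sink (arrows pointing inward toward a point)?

Q2

The sink sits at approximately (-2.8, 2.2), which lies in quadrant Q2. The divergence there is about -5, negative as expected for a sink.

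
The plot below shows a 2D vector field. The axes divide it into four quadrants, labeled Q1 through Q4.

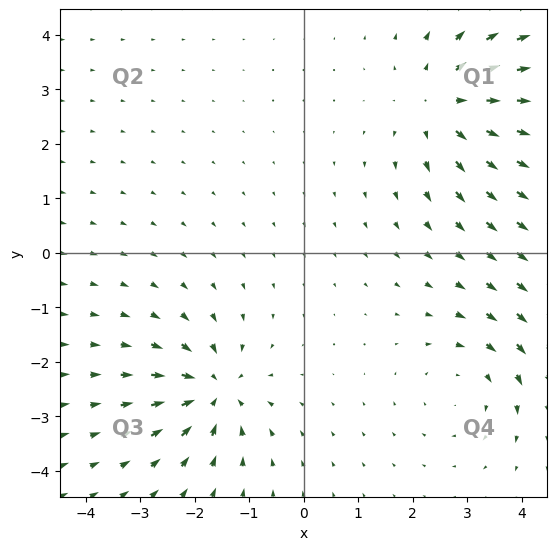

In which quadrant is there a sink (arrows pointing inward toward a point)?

Q3

The sink sits at approximately (-1.6, -2.5), which lies in quadrant Q3. The divergence there is about -5, negative as expected for a sink.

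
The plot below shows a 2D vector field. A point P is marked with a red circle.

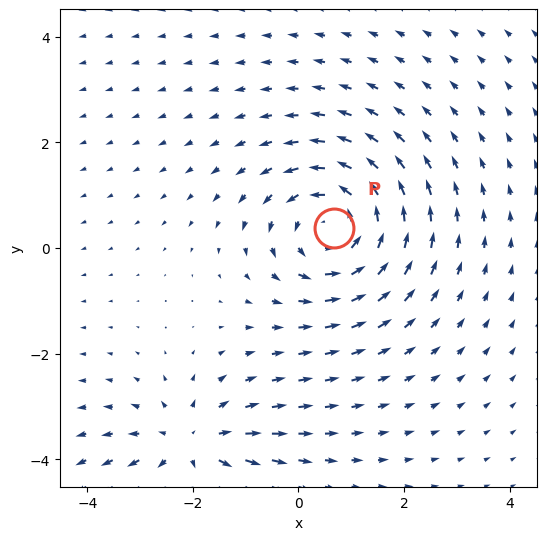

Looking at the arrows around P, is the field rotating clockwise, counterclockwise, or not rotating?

Near P at (0.7, 0.4) the arrows circulate counterclockwise. The curl (z-component) there is about +4; positive curl means counterclockwise rotation.

counterclockwise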